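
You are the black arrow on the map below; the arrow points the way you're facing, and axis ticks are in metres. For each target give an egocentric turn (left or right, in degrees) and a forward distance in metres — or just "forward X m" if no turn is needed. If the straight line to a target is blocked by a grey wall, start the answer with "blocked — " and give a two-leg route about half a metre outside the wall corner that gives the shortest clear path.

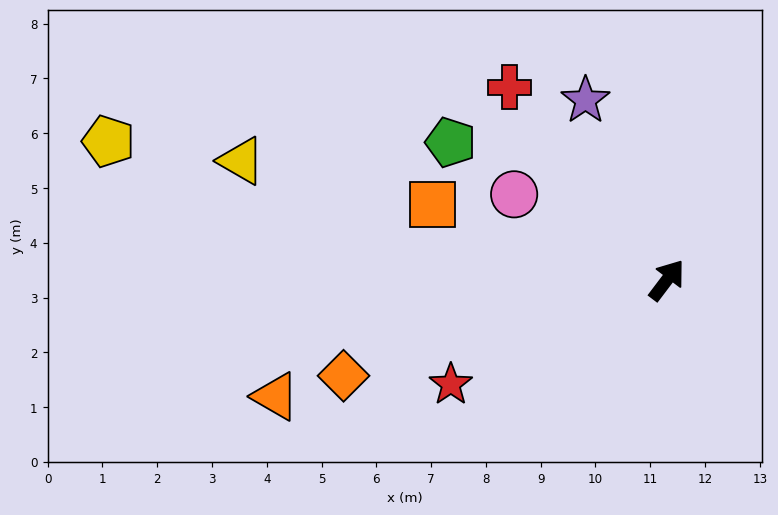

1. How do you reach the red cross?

turn left 76°, forward 4.5 m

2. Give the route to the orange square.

turn left 109°, forward 4.5 m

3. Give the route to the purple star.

turn left 61°, forward 3.6 m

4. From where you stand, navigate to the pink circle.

turn left 98°, forward 3.2 m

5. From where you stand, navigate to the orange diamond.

turn left 144°, forward 6.2 m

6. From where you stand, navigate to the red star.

turn left 153°, forward 4.4 m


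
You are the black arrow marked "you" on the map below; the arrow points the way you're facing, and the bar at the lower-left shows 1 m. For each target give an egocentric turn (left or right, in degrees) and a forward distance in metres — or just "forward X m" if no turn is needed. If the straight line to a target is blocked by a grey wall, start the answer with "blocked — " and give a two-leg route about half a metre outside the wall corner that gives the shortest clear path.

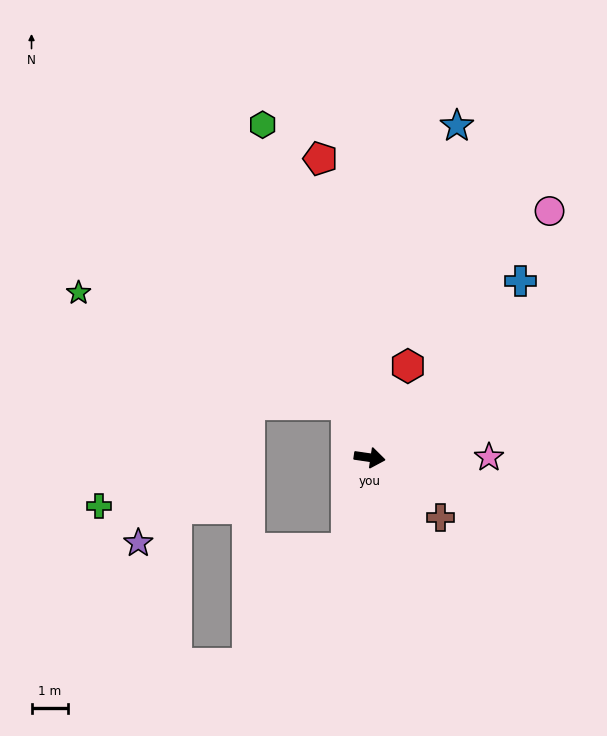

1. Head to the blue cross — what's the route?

turn left 58°, forward 6.4 m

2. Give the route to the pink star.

turn left 8°, forward 3.3 m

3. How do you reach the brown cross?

turn right 32°, forward 2.5 m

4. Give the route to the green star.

blocked — turn left 122°, forward 1.6 m, then turn left 44°, forward 7.9 m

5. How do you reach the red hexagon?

turn left 76°, forward 2.7 m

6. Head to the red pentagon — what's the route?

turn left 108°, forward 8.3 m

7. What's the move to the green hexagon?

turn left 116°, forward 9.6 m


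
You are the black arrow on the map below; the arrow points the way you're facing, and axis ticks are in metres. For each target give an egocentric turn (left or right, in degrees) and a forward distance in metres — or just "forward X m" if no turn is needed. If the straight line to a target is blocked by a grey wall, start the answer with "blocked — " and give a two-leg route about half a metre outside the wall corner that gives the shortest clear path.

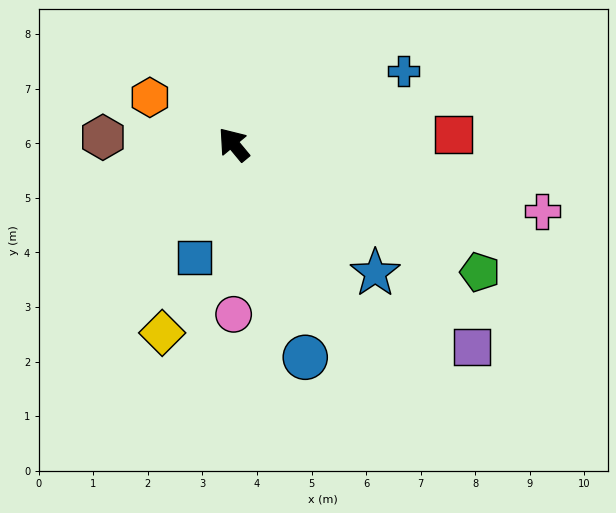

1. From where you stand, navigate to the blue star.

turn right 172°, forward 3.5 m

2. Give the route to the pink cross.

turn right 142°, forward 5.8 m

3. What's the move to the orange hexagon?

turn left 21°, forward 1.8 m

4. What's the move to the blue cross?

turn right 106°, forward 3.4 m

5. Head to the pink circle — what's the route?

turn left 140°, forward 3.1 m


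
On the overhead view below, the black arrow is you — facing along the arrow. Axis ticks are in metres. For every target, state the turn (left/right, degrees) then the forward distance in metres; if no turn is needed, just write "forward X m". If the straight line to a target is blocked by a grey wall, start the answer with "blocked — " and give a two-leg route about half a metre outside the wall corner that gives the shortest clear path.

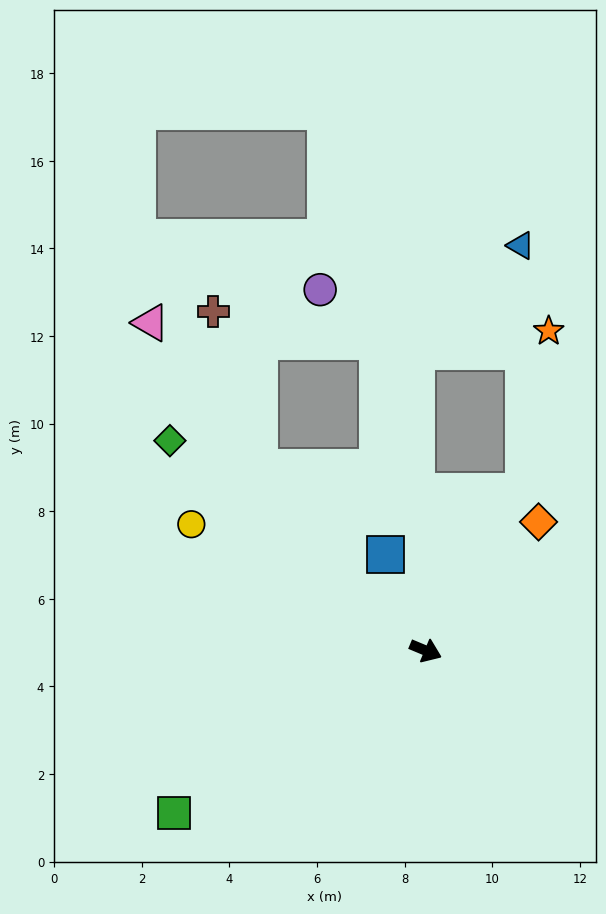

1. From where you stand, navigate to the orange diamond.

turn left 71°, forward 3.9 m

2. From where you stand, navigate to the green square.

turn right 125°, forward 6.8 m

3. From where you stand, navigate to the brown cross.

blocked — turn left 155°, forward 5.6 m, then turn right 26°, forward 3.7 m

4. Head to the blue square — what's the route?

turn left 135°, forward 2.4 m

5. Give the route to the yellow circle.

turn left 174°, forward 6.1 m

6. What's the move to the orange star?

blocked — turn left 81°, forward 4.3 m, then turn left 23°, forward 3.7 m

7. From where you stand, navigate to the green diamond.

turn left 163°, forward 7.6 m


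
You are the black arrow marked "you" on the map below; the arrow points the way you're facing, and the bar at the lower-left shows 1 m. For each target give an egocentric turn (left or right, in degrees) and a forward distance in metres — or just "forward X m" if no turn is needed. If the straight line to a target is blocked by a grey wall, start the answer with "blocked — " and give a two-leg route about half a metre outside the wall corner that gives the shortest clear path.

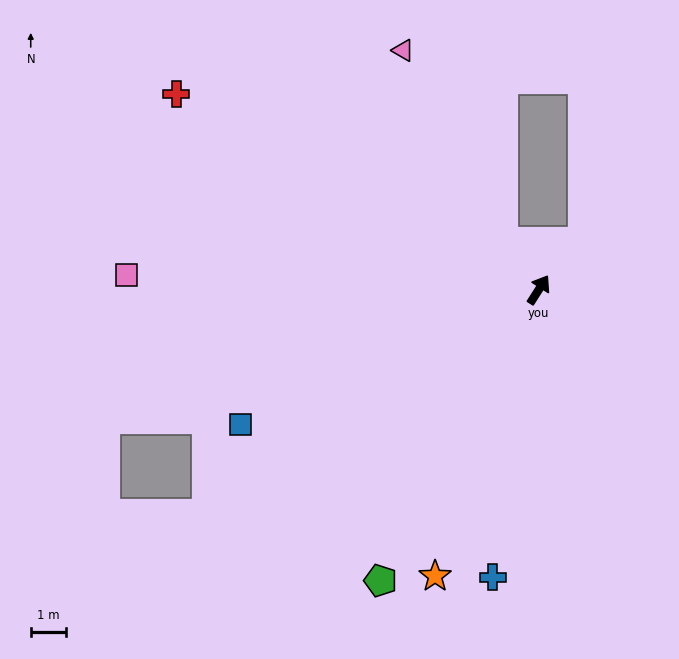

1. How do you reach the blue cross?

turn right 157°, forward 8.2 m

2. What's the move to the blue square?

turn left 147°, forward 9.2 m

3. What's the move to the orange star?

turn right 167°, forward 8.5 m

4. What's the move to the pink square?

turn left 120°, forward 11.6 m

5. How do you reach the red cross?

turn left 94°, forward 11.5 m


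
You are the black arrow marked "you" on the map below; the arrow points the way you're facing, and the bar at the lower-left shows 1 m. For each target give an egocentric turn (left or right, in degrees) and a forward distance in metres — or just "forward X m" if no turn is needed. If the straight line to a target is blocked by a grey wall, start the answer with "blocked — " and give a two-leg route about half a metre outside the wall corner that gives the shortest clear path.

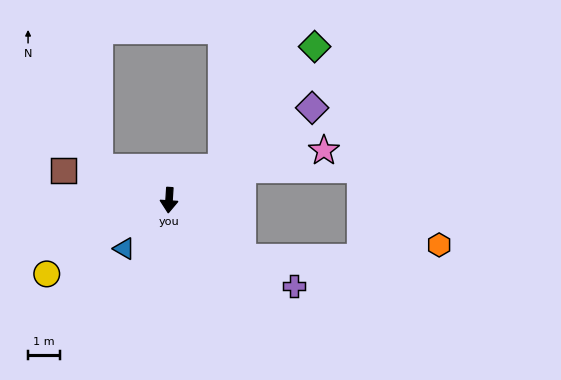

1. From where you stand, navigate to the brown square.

turn right 102°, forward 3.5 m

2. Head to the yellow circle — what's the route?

turn right 55°, forward 4.5 m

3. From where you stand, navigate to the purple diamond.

turn left 127°, forward 5.4 m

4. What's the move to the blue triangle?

turn right 39°, forward 2.1 m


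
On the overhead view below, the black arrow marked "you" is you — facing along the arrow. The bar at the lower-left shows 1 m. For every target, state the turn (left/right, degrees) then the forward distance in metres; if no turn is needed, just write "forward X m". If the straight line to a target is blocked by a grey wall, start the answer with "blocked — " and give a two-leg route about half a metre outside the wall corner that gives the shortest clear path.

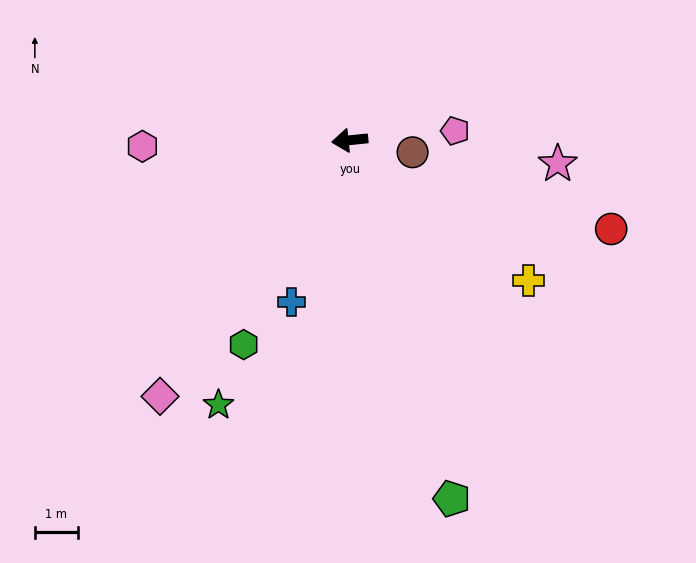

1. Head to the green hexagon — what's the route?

turn left 57°, forward 5.4 m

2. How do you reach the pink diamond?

turn left 48°, forward 7.5 m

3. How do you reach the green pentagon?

turn left 100°, forward 8.7 m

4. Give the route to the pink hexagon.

turn right 4°, forward 4.9 m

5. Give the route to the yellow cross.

turn left 136°, forward 5.3 m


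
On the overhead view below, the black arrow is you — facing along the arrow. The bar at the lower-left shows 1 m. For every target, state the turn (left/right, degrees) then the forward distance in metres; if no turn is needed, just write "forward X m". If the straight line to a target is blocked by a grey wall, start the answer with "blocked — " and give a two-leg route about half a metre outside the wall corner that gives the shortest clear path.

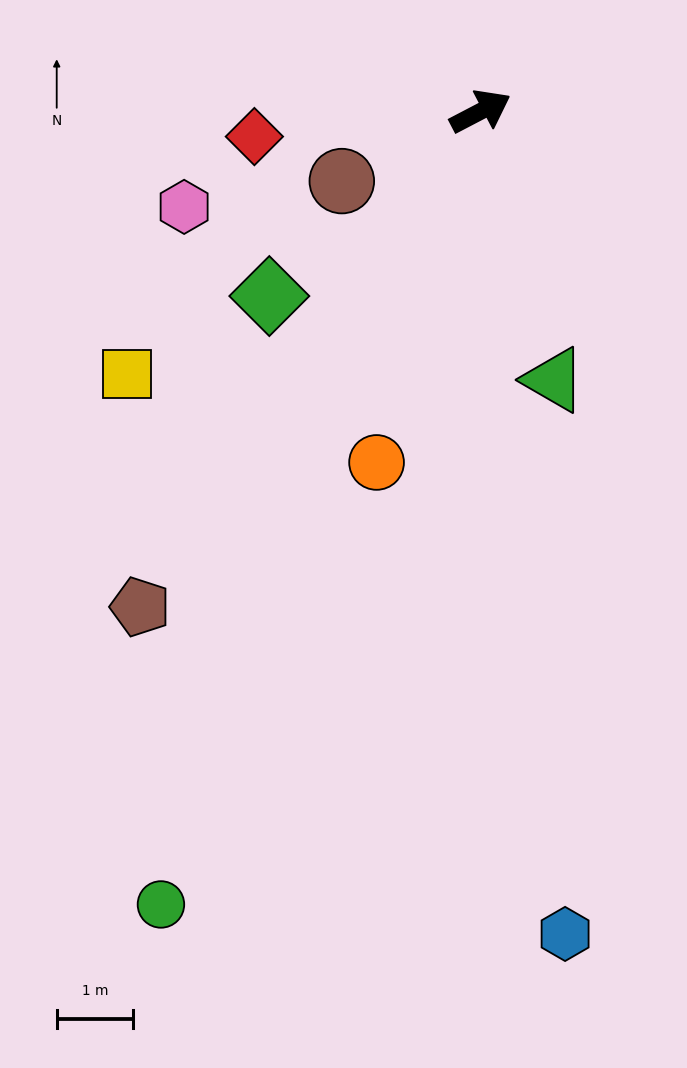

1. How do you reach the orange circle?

turn right 134°, forward 4.8 m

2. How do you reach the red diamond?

turn left 159°, forward 3.0 m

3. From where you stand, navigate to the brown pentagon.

turn right 152°, forward 7.9 m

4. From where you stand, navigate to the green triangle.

turn right 102°, forward 3.6 m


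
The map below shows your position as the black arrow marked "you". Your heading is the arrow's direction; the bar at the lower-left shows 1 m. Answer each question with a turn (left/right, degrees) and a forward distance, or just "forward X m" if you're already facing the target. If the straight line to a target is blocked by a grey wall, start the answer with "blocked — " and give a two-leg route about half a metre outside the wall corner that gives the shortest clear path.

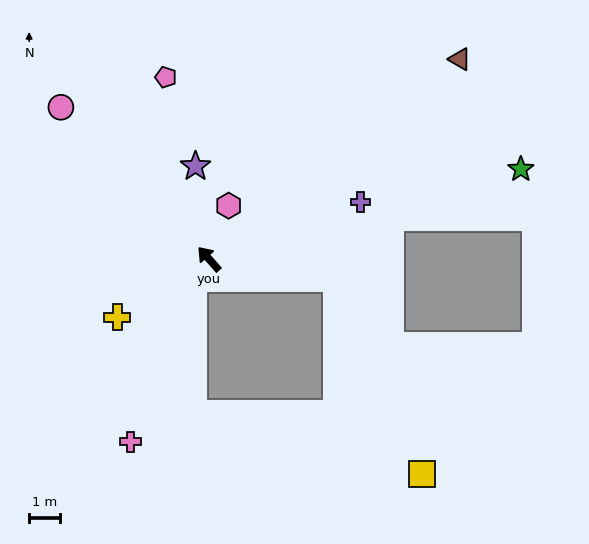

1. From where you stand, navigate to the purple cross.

turn right 111°, forward 5.2 m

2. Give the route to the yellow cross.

turn left 81°, forward 3.5 m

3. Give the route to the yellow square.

blocked — turn right 141°, forward 4.1 m, then turn right 57°, forward 6.8 m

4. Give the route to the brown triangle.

turn right 93°, forward 10.3 m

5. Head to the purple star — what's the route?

turn right 33°, forward 3.0 m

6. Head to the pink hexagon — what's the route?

turn right 62°, forward 1.8 m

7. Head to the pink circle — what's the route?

turn left 3°, forward 6.8 m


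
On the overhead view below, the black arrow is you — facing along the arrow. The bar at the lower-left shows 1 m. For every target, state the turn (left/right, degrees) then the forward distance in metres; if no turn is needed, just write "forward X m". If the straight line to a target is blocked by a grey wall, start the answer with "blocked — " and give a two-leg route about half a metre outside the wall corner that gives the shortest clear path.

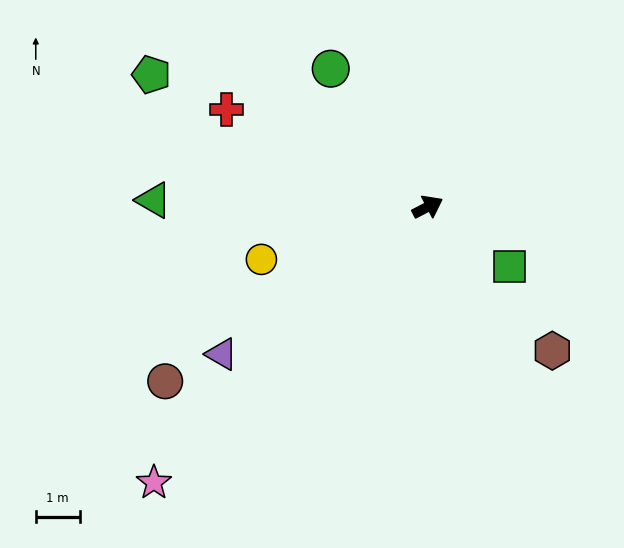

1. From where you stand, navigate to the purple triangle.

turn right 172°, forward 5.8 m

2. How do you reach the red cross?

turn left 127°, forward 5.1 m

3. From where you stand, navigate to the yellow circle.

turn left 170°, forward 4.0 m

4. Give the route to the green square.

turn right 64°, forward 2.3 m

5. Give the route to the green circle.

turn left 98°, forward 3.8 m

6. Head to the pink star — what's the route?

turn right 162°, forward 8.8 m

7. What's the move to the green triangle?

turn left 151°, forward 6.2 m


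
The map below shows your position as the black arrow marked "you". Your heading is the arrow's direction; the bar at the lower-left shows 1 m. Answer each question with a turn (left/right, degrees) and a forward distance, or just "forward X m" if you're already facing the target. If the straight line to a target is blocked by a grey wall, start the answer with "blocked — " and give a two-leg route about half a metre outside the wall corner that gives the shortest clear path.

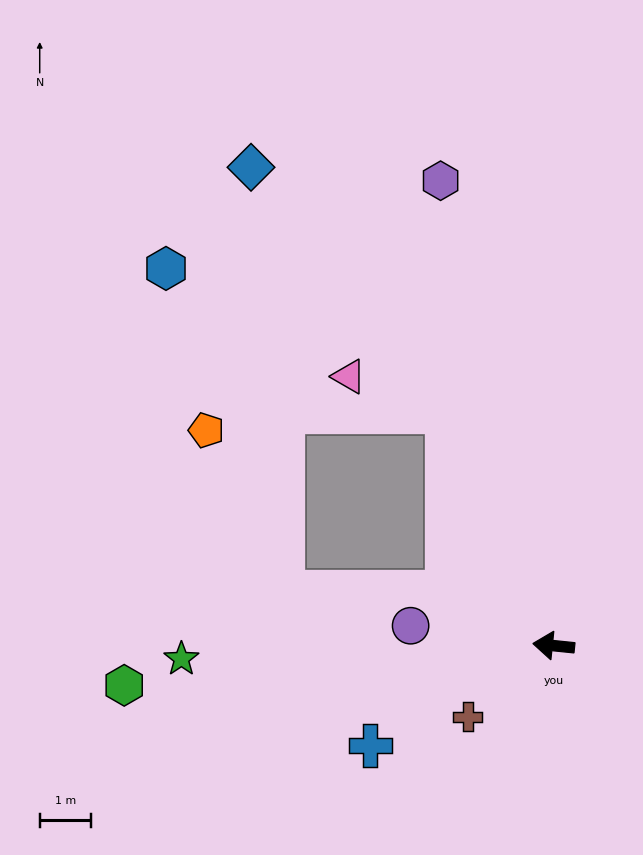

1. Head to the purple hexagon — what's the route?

turn right 70°, forward 9.3 m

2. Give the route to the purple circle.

turn right 2°, forward 2.8 m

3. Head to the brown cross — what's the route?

turn left 46°, forward 2.2 m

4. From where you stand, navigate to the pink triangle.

blocked — turn right 60°, forward 5.0 m, then turn left 46°, forward 2.0 m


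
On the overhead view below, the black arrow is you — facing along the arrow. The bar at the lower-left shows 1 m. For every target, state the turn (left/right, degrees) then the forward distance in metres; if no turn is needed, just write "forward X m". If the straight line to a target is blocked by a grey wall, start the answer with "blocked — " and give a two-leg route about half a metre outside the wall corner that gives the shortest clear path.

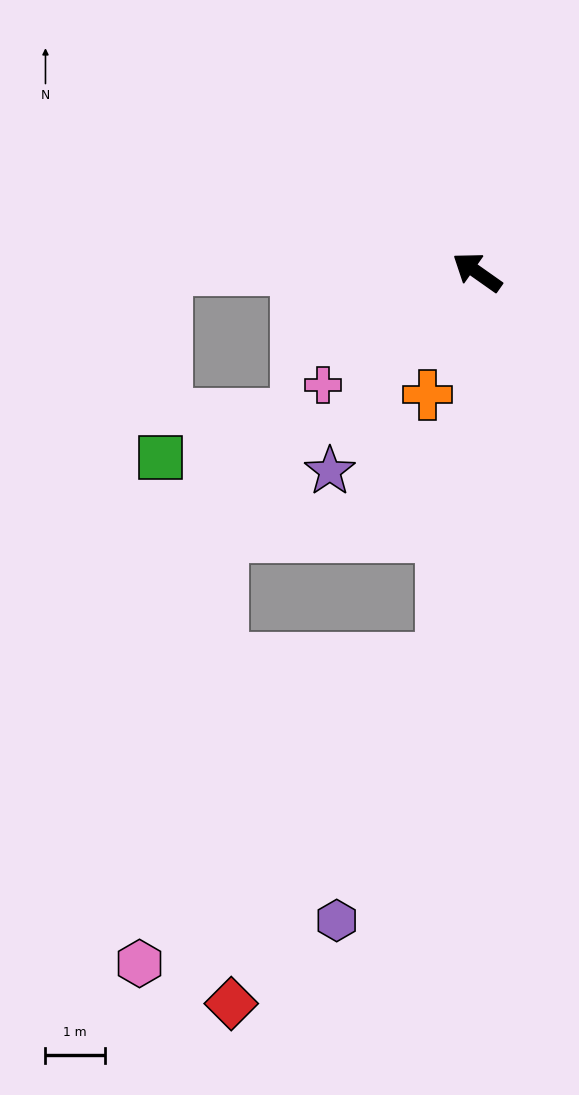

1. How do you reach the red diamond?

blocked — turn left 120°, forward 6.5 m, then turn right 26°, forward 6.8 m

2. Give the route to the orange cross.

turn left 103°, forward 2.2 m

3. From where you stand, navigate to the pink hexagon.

blocked — turn left 120°, forward 6.5 m, then turn right 39°, forward 7.2 m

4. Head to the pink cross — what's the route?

turn left 71°, forward 3.2 m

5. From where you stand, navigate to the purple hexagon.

blocked — turn left 120°, forward 6.5 m, then turn right 16°, forward 4.8 m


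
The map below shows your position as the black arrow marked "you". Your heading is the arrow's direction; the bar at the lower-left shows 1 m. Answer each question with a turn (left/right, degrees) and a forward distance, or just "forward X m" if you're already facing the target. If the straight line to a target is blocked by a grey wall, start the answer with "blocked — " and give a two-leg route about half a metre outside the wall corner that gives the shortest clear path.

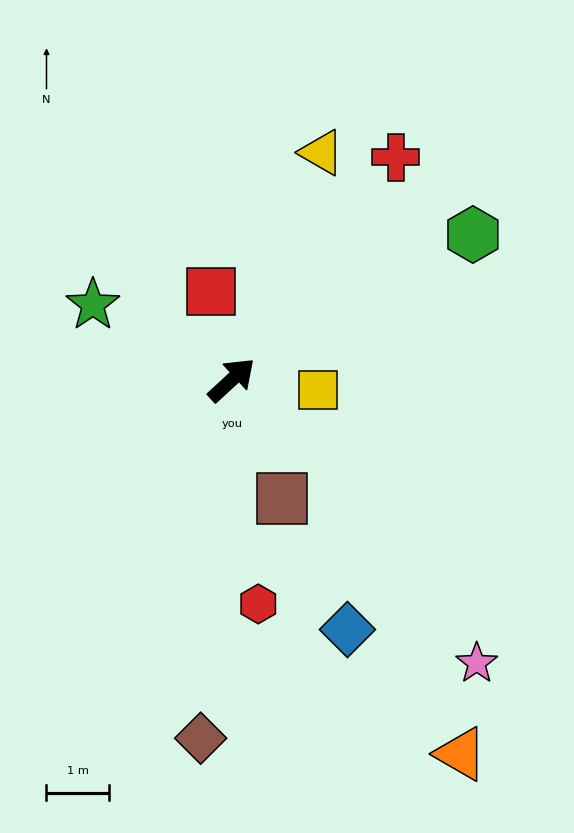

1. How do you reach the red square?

turn left 60°, forward 1.5 m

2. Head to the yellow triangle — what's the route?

turn left 26°, forward 3.9 m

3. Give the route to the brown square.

turn right 110°, forward 2.1 m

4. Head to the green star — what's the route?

turn left 109°, forward 2.5 m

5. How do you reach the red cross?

turn left 11°, forward 4.4 m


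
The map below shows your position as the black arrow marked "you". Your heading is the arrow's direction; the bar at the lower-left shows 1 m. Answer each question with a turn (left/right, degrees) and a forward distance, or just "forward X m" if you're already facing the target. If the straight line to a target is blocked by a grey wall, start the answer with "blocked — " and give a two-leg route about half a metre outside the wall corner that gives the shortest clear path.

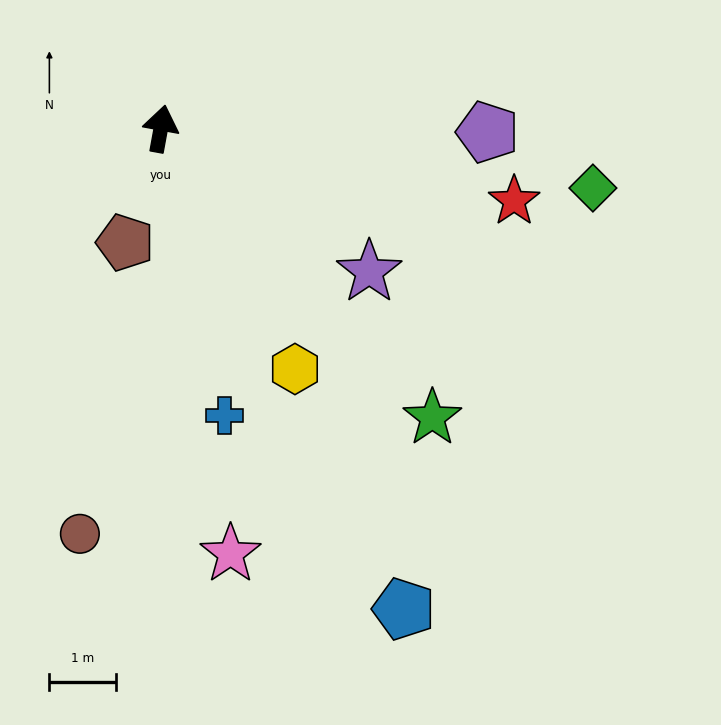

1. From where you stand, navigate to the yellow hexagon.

turn right 140°, forward 4.2 m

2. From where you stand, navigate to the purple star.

turn right 114°, forward 3.8 m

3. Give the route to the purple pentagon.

turn right 80°, forward 4.9 m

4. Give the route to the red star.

turn right 91°, forward 5.4 m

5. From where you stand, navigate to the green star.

turn right 126°, forward 6.0 m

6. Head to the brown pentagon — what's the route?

turn left 173°, forward 1.8 m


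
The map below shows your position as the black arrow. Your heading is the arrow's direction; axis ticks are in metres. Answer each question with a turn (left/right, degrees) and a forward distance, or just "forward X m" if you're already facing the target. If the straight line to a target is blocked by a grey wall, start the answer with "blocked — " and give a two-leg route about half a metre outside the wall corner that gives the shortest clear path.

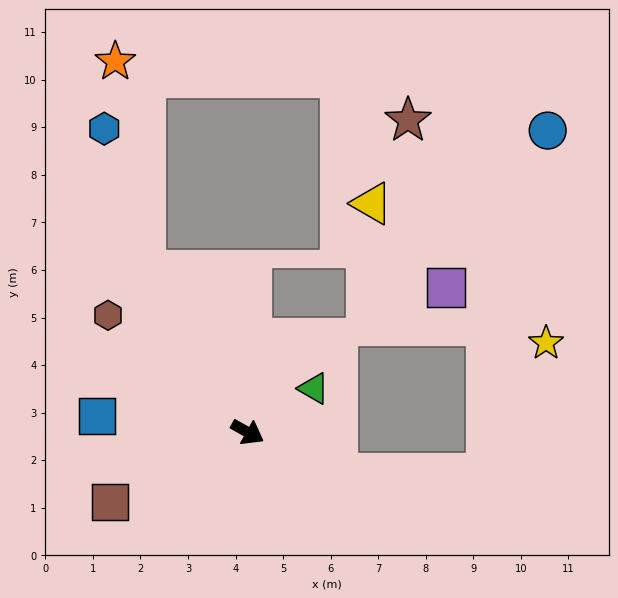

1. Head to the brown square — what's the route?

turn right 124°, forward 3.2 m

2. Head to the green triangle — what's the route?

turn left 63°, forward 1.7 m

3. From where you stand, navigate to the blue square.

turn right 157°, forward 3.2 m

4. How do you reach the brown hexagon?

turn left 169°, forward 3.8 m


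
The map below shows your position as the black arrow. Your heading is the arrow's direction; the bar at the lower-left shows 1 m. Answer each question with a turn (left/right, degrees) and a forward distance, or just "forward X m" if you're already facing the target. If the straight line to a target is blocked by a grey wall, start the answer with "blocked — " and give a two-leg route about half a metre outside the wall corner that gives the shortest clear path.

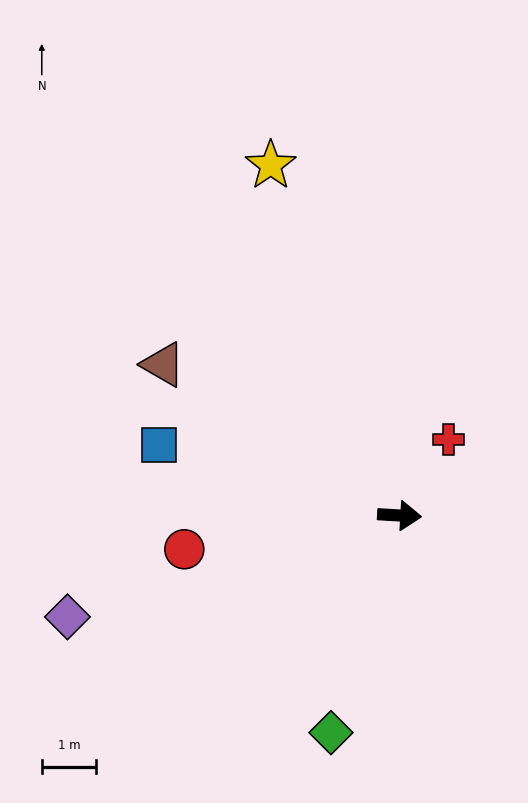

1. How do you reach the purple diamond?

turn right 160°, forward 6.4 m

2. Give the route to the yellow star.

turn left 114°, forward 6.9 m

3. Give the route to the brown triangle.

turn left 151°, forward 5.2 m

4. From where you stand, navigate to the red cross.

turn left 60°, forward 1.7 m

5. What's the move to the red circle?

turn right 168°, forward 4.0 m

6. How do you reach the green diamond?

turn right 104°, forward 4.2 m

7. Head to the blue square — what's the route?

turn left 167°, forward 4.6 m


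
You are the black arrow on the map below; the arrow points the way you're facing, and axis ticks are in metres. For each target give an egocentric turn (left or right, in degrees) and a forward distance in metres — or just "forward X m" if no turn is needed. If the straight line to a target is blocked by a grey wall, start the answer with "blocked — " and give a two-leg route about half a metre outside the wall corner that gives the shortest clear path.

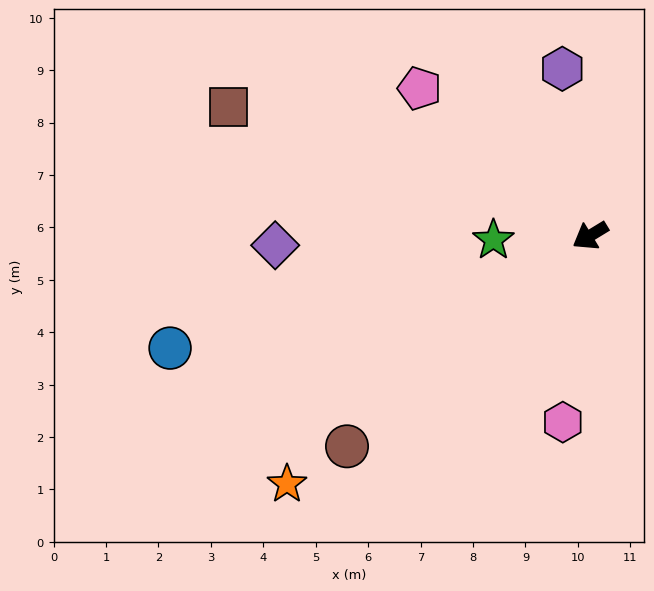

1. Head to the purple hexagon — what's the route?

turn right 112°, forward 3.2 m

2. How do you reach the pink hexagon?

turn left 50°, forward 3.6 m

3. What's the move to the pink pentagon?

turn right 72°, forward 4.3 m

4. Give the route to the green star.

turn right 29°, forward 1.8 m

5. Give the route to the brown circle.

turn left 10°, forward 6.1 m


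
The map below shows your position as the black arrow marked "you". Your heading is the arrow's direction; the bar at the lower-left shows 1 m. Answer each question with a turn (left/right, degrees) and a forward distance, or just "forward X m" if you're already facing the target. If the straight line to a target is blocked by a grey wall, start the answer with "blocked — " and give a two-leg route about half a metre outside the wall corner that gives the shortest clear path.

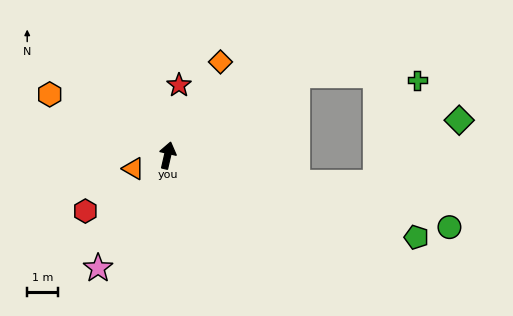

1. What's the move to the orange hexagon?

turn left 76°, forward 4.3 m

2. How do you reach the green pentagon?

turn right 95°, forward 8.6 m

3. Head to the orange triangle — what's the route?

turn left 124°, forward 1.2 m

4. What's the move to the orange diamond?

turn right 17°, forward 3.5 m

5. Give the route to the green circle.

turn right 91°, forward 9.5 m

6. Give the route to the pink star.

turn left 161°, forward 4.3 m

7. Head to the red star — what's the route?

turn left 4°, forward 2.3 m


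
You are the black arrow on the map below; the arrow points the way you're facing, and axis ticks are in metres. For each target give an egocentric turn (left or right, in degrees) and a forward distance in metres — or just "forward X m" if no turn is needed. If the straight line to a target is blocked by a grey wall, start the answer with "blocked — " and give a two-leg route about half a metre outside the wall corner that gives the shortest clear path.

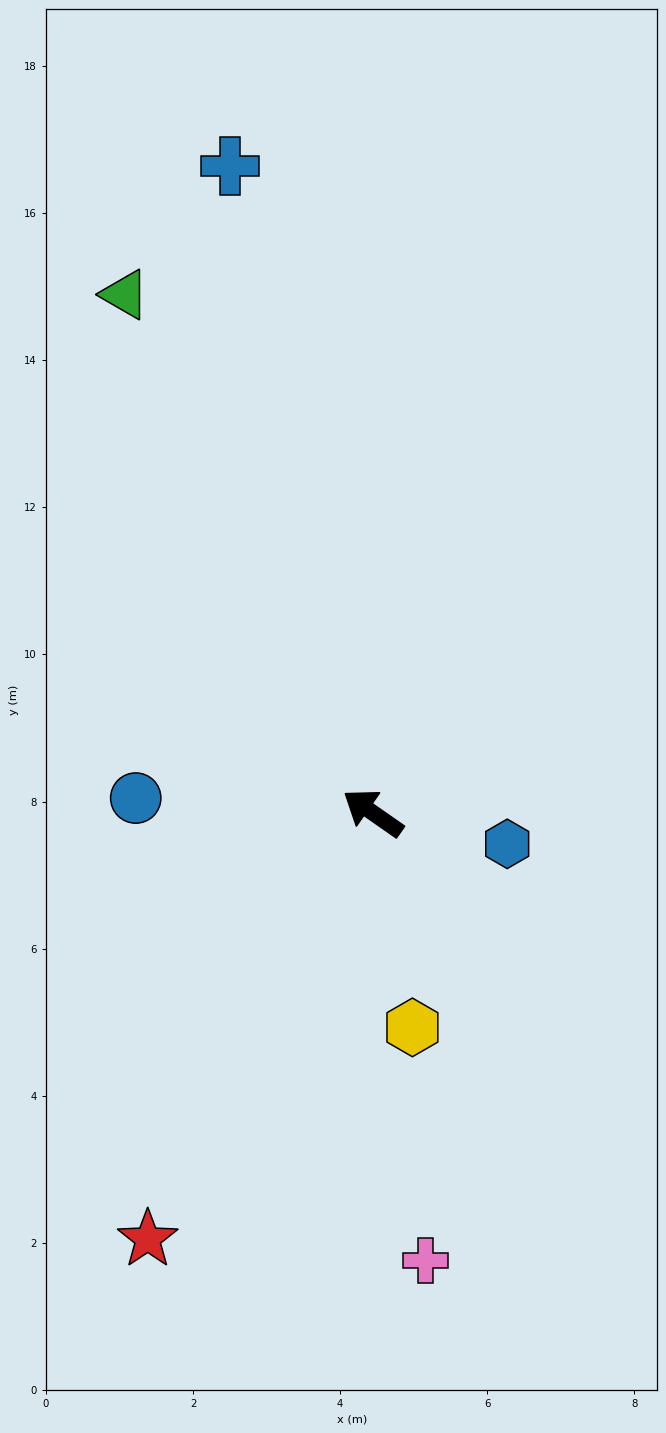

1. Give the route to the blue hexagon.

turn right 158°, forward 1.9 m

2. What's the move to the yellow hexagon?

turn left 135°, forward 3.0 m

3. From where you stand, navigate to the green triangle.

turn right 30°, forward 7.8 m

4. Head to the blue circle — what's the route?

turn left 31°, forward 3.2 m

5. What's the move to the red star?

turn left 97°, forward 6.6 m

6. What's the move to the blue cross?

turn right 43°, forward 9.0 m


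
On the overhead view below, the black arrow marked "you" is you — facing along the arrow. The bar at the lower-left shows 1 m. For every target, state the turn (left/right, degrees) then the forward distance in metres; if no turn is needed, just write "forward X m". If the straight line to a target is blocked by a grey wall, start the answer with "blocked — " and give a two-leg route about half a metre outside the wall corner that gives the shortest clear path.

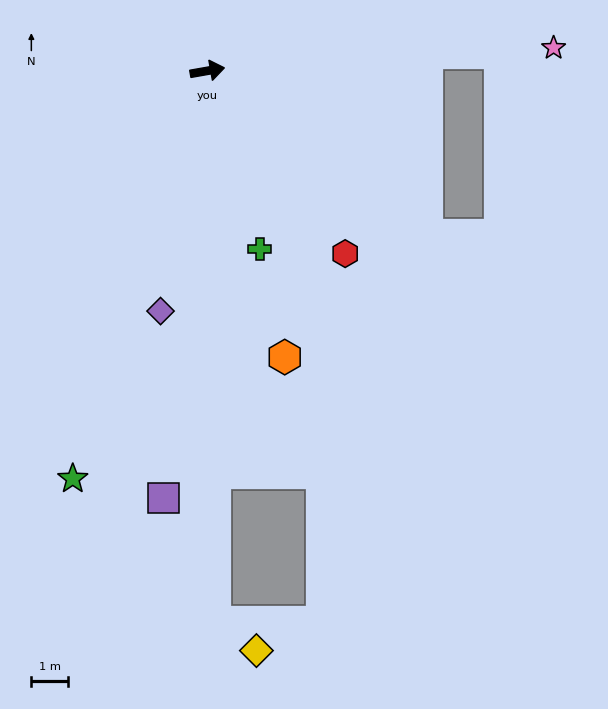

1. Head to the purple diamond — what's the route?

turn right 111°, forward 6.6 m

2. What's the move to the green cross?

turn right 84°, forward 5.0 m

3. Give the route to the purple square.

turn right 106°, forward 11.6 m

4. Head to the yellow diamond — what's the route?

blocked — turn right 99°, forward 14.9 m, then turn left 54°, forward 1.3 m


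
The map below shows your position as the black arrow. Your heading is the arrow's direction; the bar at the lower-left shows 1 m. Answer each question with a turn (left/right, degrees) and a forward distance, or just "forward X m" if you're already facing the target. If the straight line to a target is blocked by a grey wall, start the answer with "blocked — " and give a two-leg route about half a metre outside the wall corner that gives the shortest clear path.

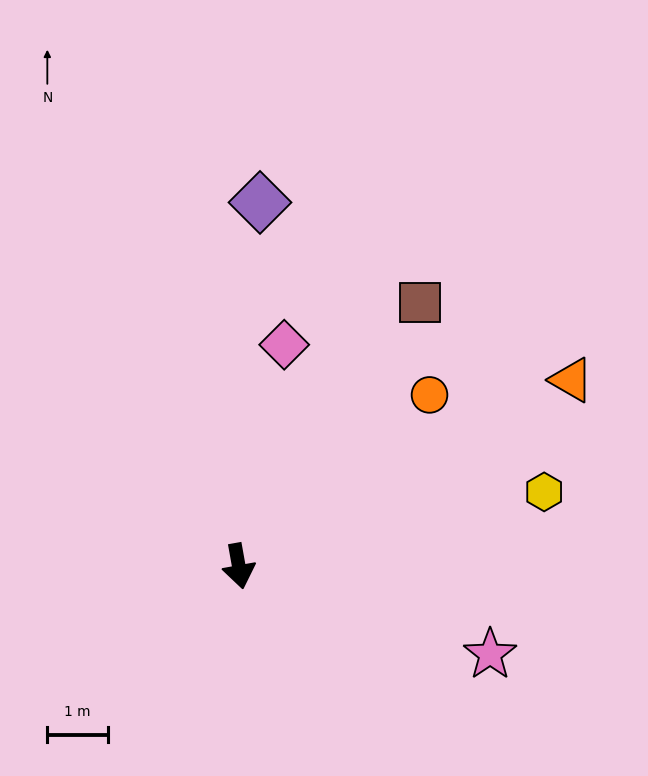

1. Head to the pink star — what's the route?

turn left 61°, forward 4.4 m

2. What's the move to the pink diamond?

turn left 158°, forward 3.7 m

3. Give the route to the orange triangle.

turn left 109°, forward 6.3 m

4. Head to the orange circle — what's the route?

turn left 122°, forward 4.2 m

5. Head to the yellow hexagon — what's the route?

turn left 94°, forward 5.2 m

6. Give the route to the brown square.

turn left 135°, forward 5.3 m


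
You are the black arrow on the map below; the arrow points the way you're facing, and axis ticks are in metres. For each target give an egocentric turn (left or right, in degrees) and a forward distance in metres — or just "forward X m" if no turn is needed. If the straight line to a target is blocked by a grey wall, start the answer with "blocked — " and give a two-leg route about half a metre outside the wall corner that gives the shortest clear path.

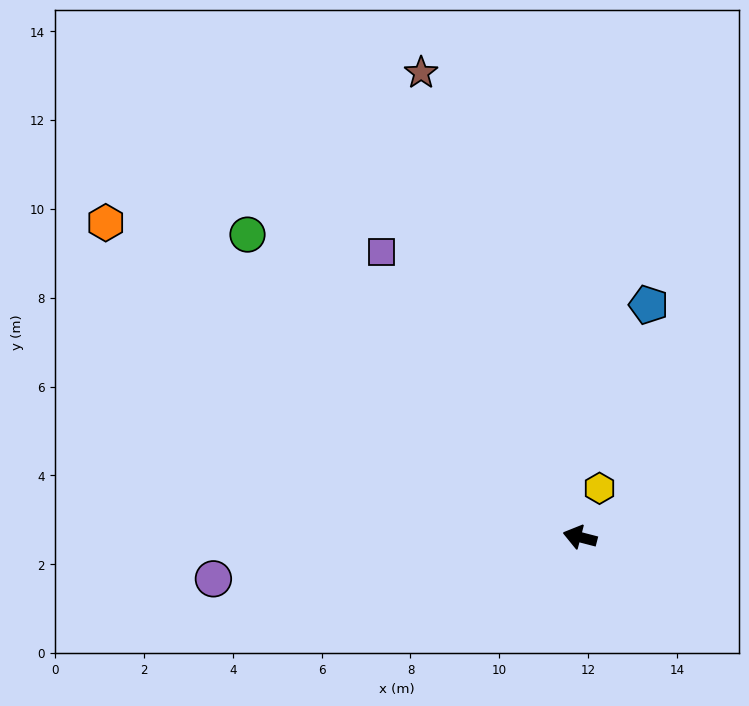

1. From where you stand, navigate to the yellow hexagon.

turn right 97°, forward 1.2 m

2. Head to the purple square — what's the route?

turn right 41°, forward 7.8 m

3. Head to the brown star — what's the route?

turn right 57°, forward 11.1 m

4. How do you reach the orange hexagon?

turn right 19°, forward 12.8 m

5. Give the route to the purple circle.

turn left 21°, forward 8.3 m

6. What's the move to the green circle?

turn right 28°, forward 10.1 m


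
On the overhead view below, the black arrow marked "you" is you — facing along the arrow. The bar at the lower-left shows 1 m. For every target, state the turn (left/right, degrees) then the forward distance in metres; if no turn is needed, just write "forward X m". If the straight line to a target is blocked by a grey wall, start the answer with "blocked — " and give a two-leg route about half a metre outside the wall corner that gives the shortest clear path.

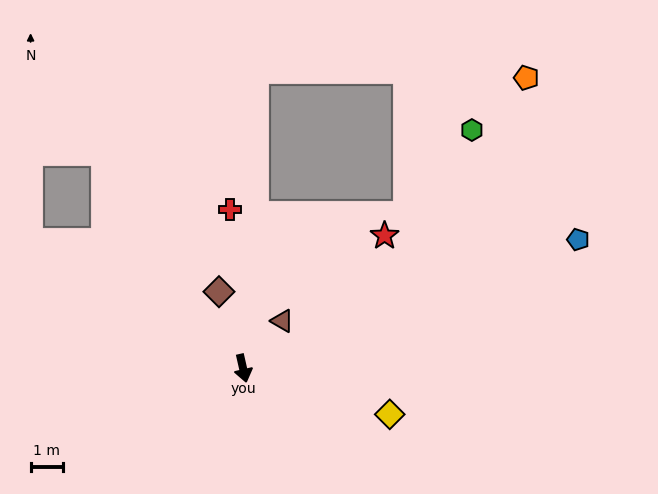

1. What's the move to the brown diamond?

turn right 175°, forward 2.5 m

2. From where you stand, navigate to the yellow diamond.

turn left 60°, forward 4.8 m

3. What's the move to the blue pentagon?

turn left 98°, forward 11.1 m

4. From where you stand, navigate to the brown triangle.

turn left 128°, forward 1.9 m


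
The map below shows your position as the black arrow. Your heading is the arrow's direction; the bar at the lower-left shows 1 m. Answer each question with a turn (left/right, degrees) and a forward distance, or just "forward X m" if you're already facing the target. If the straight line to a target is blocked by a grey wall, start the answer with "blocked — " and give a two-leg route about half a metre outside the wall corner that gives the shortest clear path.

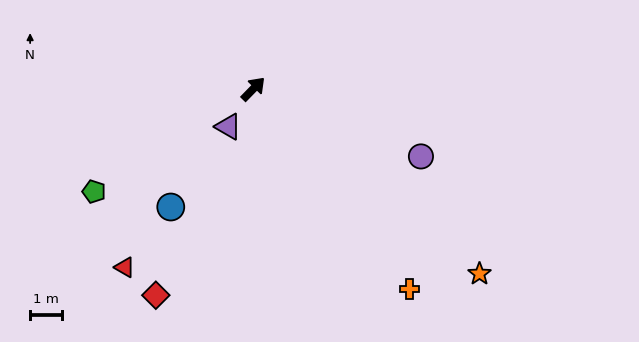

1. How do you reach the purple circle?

turn right 68°, forward 5.6 m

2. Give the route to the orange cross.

turn right 98°, forward 7.9 m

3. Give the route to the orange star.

turn right 85°, forward 9.0 m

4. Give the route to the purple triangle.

turn right 169°, forward 1.4 m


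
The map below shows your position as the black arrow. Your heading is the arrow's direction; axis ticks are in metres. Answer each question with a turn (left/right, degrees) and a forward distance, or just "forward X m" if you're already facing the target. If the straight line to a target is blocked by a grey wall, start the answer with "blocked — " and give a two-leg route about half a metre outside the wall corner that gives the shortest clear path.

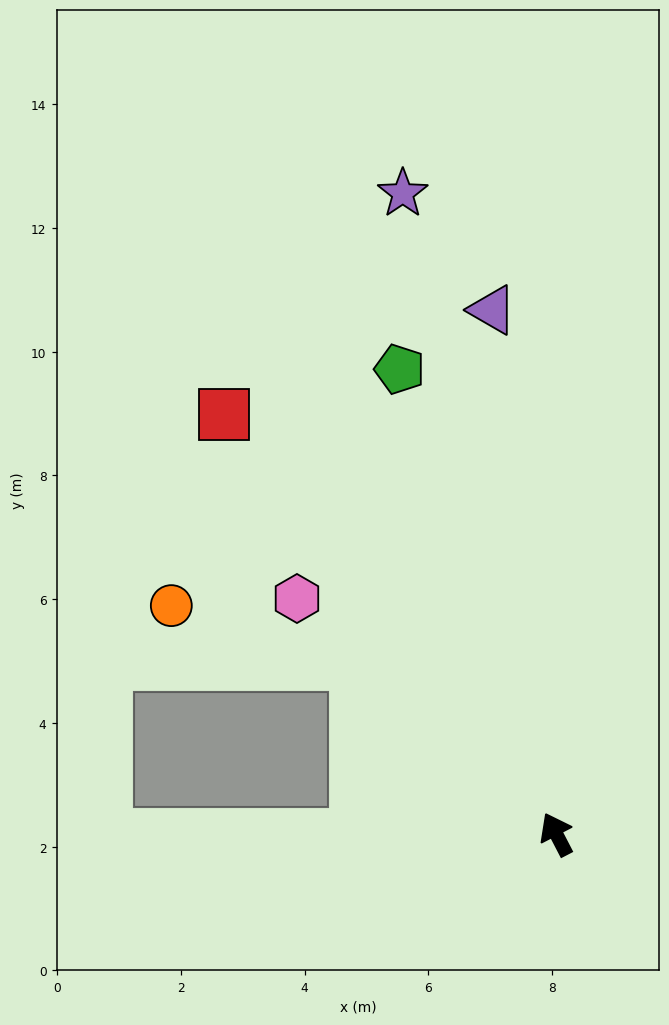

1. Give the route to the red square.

turn left 11°, forward 8.7 m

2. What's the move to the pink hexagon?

turn left 20°, forward 5.7 m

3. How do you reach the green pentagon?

turn right 9°, forward 7.9 m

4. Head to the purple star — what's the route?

turn right 14°, forward 10.7 m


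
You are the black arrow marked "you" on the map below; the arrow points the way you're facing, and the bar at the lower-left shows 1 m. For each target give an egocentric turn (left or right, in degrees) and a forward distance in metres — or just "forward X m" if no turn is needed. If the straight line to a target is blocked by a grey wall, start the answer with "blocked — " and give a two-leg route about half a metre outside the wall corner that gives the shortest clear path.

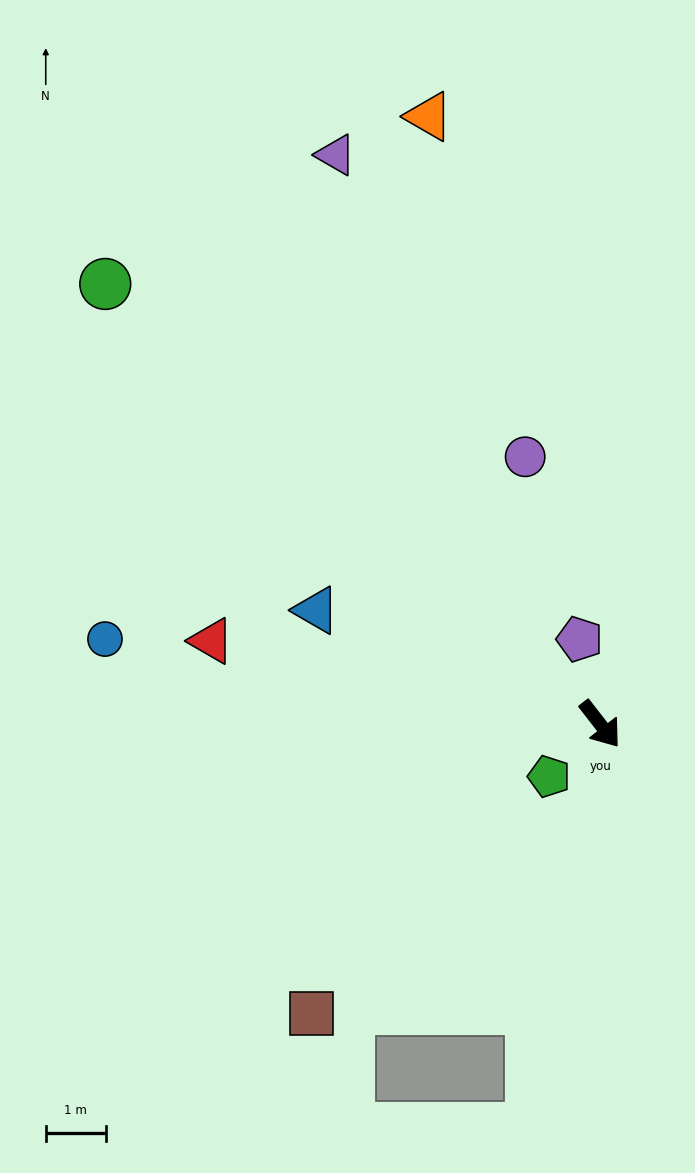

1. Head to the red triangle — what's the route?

turn right 140°, forward 6.6 m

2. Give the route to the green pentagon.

turn right 82°, forward 1.2 m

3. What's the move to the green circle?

turn right 170°, forward 11.0 m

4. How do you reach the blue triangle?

turn right 150°, forward 5.1 m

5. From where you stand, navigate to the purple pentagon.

turn left 156°, forward 1.4 m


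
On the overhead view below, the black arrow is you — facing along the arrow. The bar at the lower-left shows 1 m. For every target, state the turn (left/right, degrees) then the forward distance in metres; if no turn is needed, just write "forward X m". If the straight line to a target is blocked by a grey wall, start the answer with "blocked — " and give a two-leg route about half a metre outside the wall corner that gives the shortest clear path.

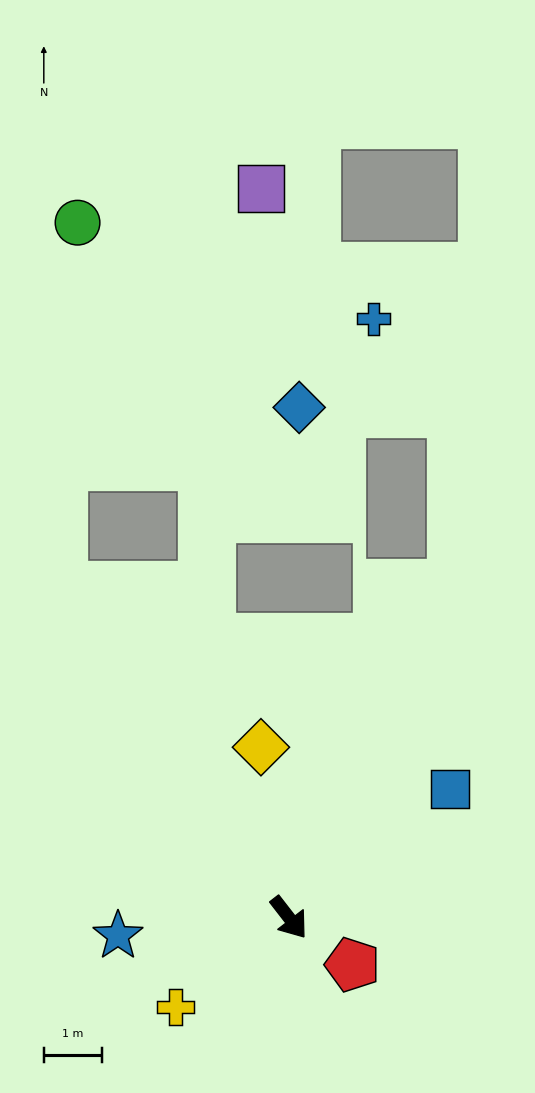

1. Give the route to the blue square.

turn left 91°, forward 3.6 m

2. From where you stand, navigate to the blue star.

turn right 122°, forward 3.0 m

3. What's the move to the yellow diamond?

turn left 152°, forward 3.0 m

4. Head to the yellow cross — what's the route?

turn right 90°, forward 2.5 m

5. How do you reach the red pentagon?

turn left 16°, forward 1.4 m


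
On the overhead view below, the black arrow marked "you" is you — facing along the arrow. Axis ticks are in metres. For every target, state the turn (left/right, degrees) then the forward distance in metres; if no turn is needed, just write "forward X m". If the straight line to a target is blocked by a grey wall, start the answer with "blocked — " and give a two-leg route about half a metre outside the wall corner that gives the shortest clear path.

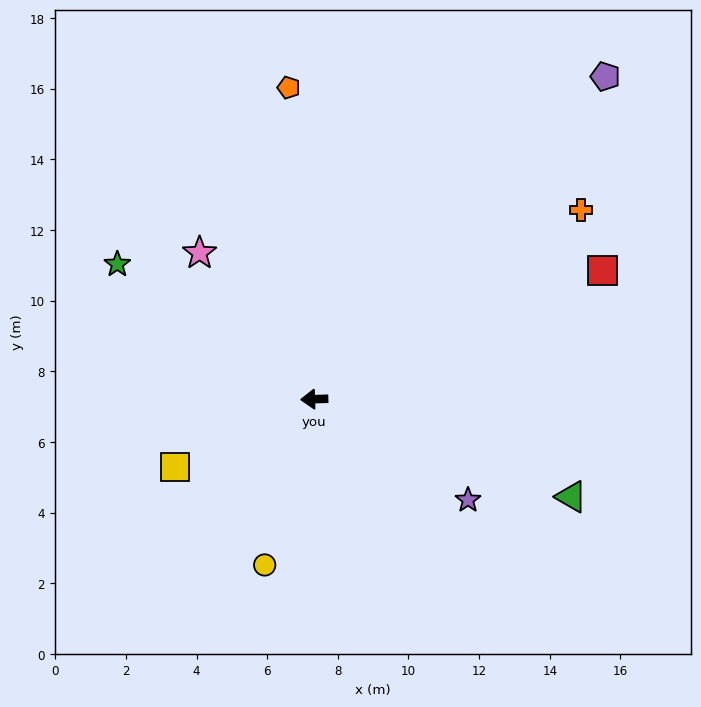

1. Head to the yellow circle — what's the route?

turn left 72°, forward 4.9 m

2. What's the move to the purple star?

turn left 145°, forward 5.2 m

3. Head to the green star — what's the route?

turn right 36°, forward 6.8 m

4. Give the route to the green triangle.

turn left 157°, forward 7.8 m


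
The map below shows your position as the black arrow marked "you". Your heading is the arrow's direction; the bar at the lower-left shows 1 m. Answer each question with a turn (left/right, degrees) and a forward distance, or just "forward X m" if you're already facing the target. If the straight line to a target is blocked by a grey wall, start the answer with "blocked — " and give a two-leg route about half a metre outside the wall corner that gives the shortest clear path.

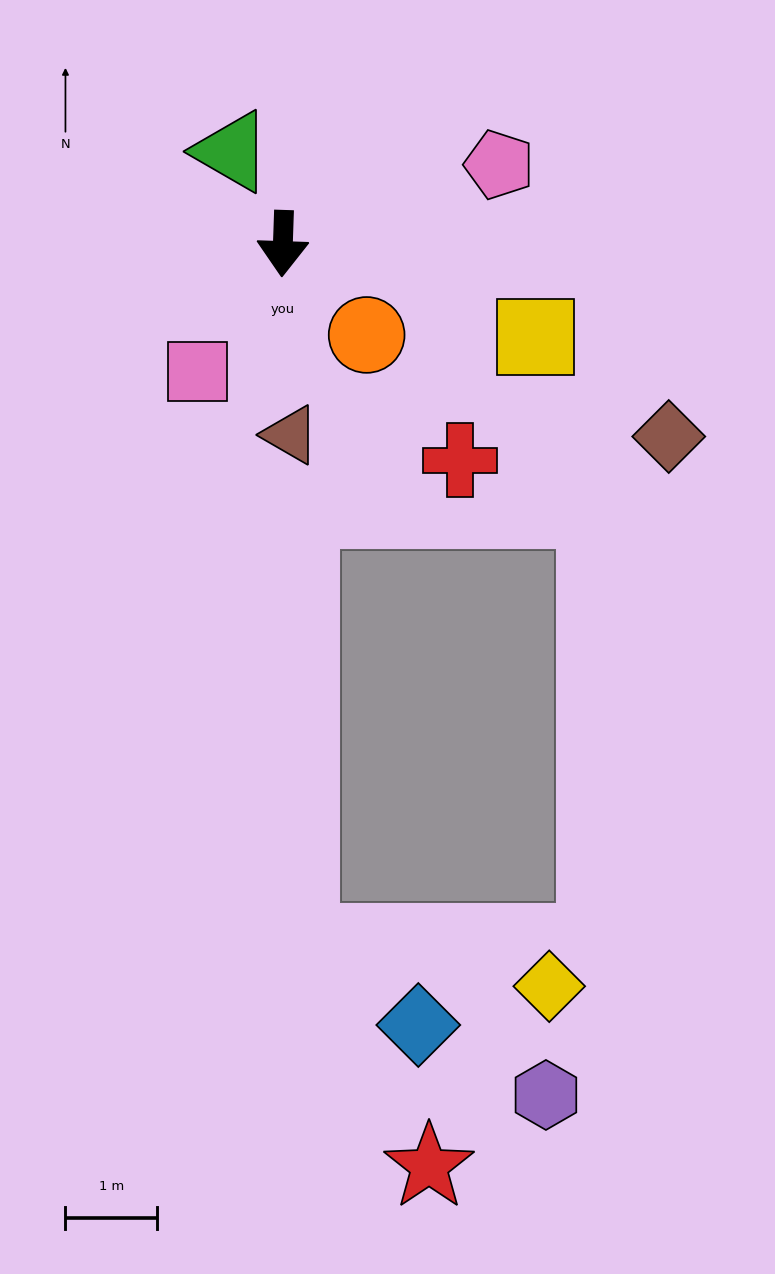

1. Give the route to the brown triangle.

turn left 4°, forward 2.1 m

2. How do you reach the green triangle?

turn right 149°, forward 1.1 m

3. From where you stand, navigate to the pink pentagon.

turn left 112°, forward 2.5 m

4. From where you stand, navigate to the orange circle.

turn left 44°, forward 1.3 m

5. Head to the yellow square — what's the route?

turn left 72°, forward 2.9 m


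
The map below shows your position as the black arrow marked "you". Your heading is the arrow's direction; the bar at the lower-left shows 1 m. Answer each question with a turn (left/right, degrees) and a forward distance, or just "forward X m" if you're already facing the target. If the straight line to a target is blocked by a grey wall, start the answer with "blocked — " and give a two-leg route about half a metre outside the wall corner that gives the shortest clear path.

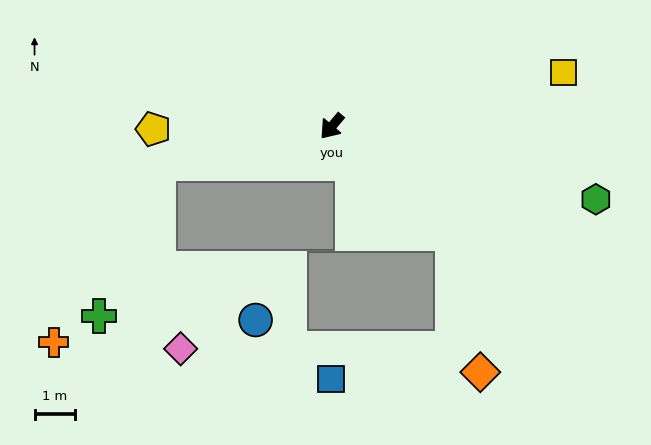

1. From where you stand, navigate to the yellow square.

turn left 143°, forward 5.9 m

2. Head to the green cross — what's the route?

blocked — turn right 37°, forward 4.4 m, then turn left 56°, forward 4.1 m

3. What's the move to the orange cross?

blocked — turn right 37°, forward 4.4 m, then turn left 47°, forward 5.2 m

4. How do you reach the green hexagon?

turn left 115°, forward 6.8 m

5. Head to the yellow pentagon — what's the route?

turn right 49°, forward 4.4 m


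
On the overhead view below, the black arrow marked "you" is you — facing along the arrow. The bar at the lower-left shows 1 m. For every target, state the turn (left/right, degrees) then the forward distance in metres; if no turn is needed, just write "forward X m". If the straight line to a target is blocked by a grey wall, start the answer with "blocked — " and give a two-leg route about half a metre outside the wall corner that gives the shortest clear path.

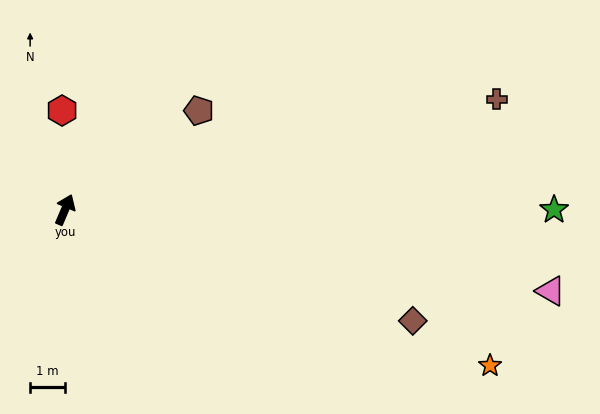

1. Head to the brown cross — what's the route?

turn right 53°, forward 12.8 m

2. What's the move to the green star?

turn right 67°, forward 14.1 m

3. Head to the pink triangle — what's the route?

turn right 76°, forward 14.2 m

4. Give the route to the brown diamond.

turn right 85°, forward 10.5 m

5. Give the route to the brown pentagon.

turn right 30°, forward 4.8 m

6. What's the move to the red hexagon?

turn left 25°, forward 2.9 m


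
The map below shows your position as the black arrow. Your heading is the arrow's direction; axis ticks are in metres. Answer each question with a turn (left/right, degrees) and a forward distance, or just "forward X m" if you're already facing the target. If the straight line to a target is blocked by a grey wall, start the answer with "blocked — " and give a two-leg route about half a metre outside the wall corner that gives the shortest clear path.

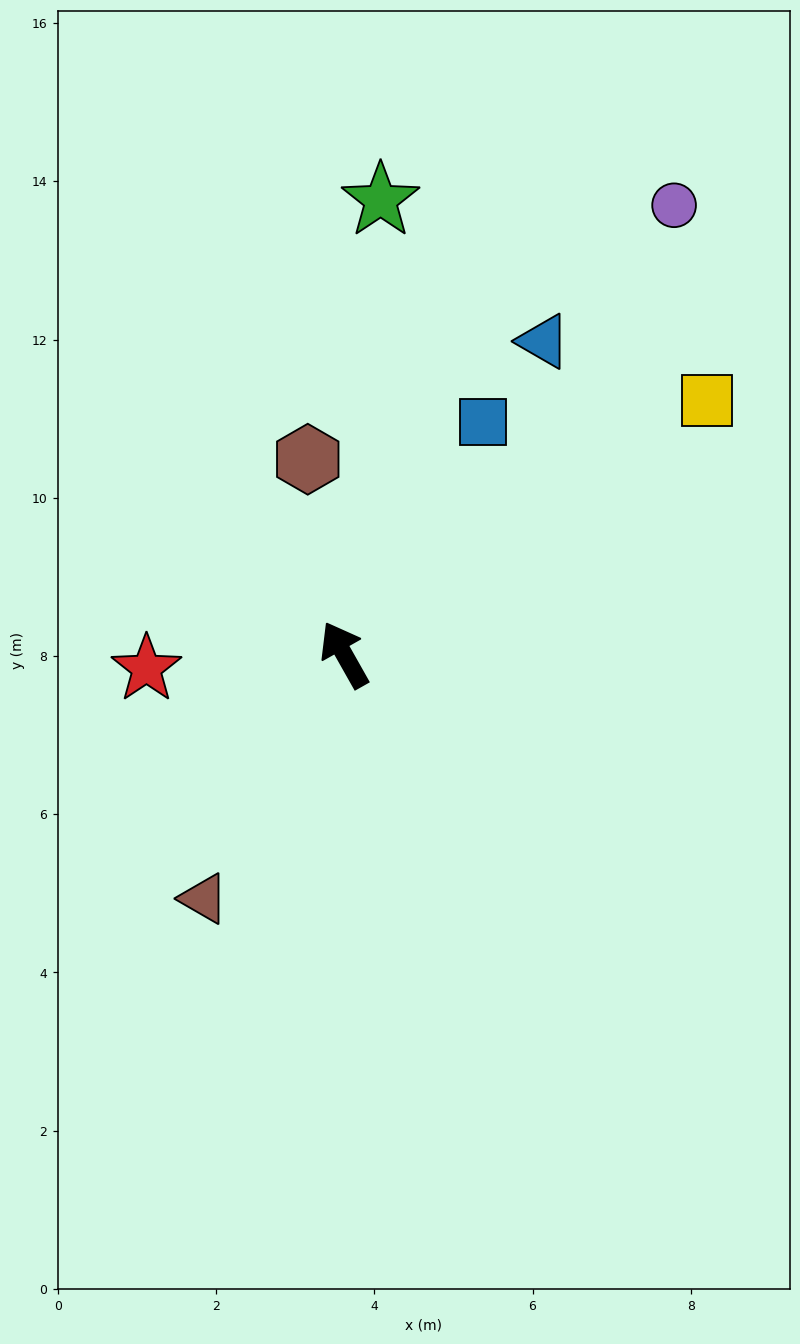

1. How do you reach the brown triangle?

turn left 121°, forward 3.6 m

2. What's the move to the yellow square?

turn right 84°, forward 5.6 m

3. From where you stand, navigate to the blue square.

turn right 60°, forward 3.4 m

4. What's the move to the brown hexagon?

turn right 19°, forward 2.5 m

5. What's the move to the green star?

turn right 34°, forward 5.8 m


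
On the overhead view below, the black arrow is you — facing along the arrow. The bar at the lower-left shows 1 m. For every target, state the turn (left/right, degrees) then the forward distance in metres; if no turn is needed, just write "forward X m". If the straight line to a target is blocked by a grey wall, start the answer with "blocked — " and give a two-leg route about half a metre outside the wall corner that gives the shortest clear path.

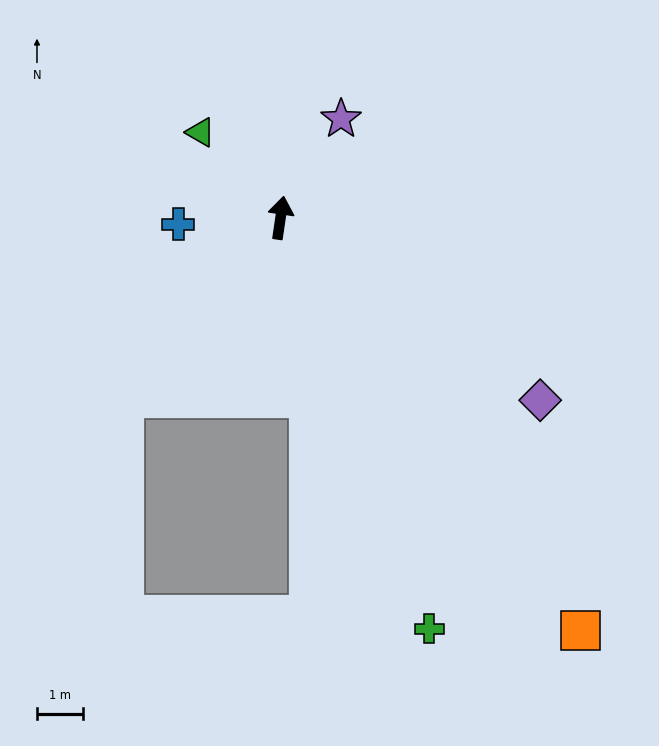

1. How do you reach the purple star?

turn right 23°, forward 2.5 m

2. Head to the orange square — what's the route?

turn right 136°, forward 11.0 m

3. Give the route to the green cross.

turn right 152°, forward 9.4 m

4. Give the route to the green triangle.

turn left 51°, forward 2.5 m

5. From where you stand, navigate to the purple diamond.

turn right 117°, forward 6.9 m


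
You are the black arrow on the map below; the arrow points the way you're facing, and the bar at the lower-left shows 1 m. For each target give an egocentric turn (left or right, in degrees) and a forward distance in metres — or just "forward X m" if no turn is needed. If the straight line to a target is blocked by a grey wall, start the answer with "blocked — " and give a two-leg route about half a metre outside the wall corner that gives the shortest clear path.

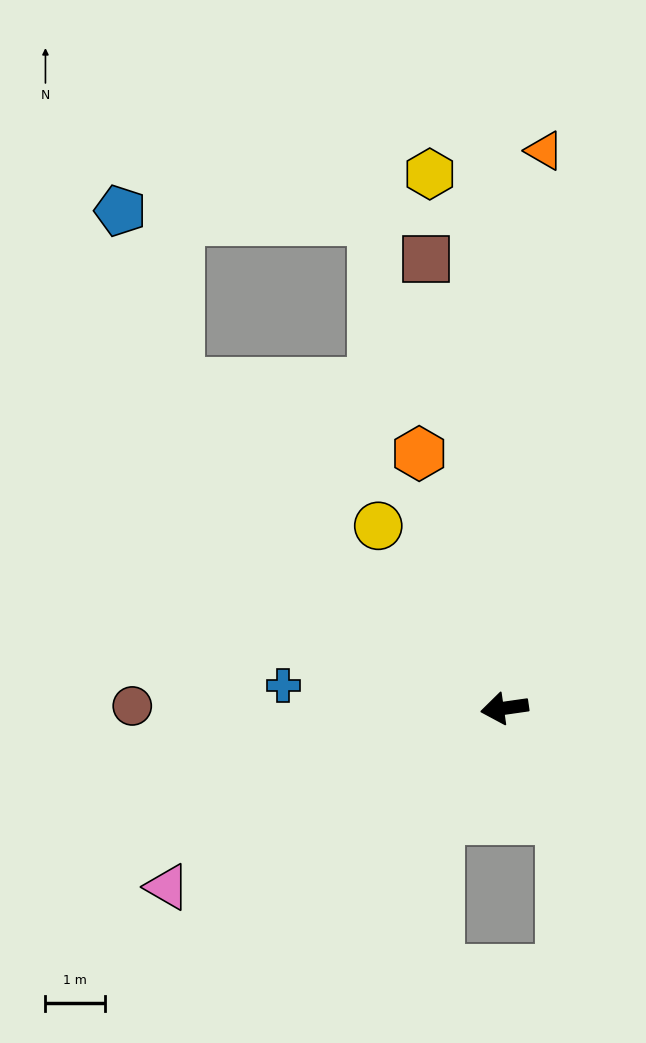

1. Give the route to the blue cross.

turn right 14°, forward 3.8 m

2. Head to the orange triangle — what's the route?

turn right 102°, forward 9.4 m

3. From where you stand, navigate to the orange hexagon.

turn right 80°, forward 4.5 m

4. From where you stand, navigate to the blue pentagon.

blocked — turn right 53°, forward 7.8 m, then turn right 26°, forward 3.1 m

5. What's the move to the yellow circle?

turn right 63°, forward 3.7 m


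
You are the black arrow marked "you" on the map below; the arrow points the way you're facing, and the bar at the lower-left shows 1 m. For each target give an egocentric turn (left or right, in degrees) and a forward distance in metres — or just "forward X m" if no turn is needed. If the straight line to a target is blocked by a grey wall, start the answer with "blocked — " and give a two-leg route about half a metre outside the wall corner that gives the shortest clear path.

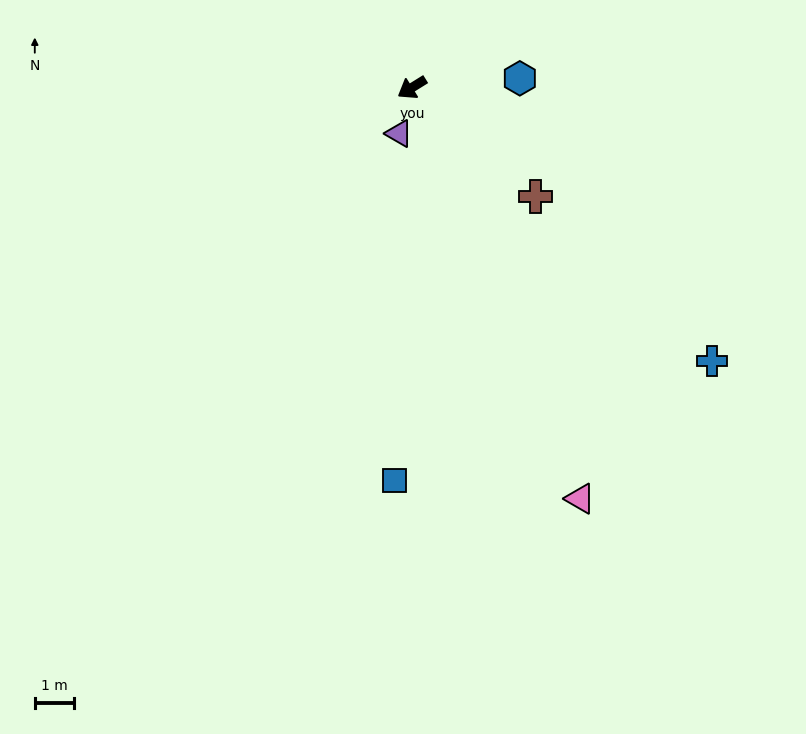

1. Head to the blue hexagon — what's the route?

turn left 153°, forward 2.7 m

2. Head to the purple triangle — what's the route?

turn left 42°, forward 1.2 m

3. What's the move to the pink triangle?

turn left 80°, forward 11.2 m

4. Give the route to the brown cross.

turn left 107°, forward 4.2 m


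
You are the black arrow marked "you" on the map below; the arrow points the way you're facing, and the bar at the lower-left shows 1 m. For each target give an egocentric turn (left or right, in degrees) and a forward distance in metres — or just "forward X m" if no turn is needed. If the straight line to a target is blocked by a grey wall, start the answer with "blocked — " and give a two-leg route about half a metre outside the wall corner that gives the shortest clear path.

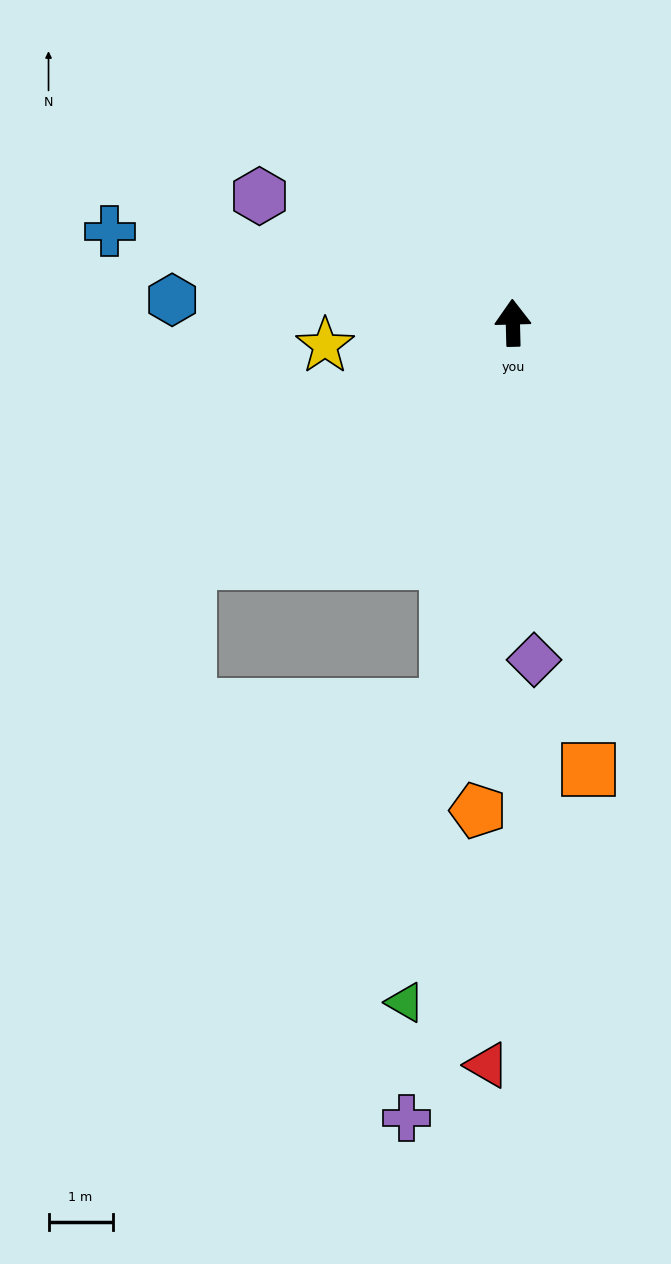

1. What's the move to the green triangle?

turn left 170°, forward 10.7 m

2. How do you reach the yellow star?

turn left 95°, forward 3.0 m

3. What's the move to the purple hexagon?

turn left 62°, forward 4.4 m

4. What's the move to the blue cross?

turn left 76°, forward 6.4 m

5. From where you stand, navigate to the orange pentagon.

turn left 174°, forward 7.6 m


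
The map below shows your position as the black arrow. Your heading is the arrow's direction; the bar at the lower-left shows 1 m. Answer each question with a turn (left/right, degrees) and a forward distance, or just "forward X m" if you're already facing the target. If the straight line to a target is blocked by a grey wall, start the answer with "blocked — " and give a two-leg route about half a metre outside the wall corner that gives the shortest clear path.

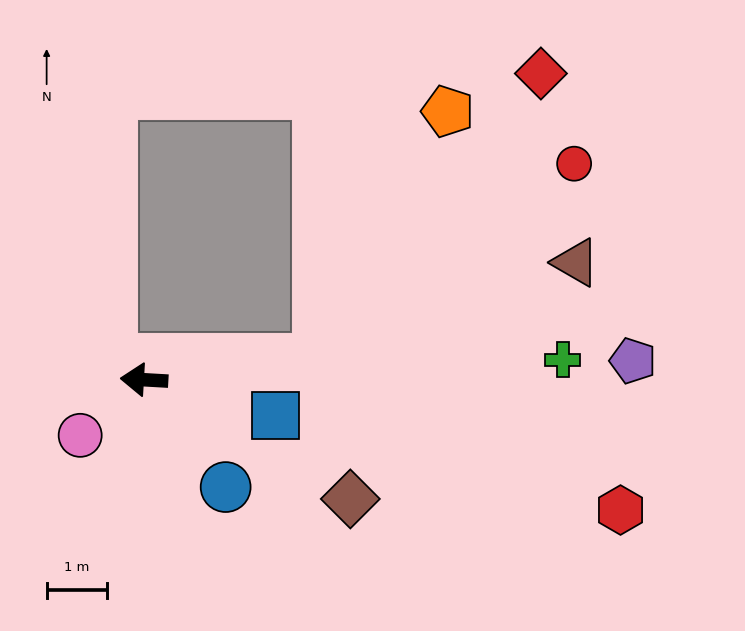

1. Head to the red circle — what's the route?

blocked — turn right 170°, forward 2.9 m, then turn left 31°, forward 5.4 m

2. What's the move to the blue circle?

turn left 131°, forward 2.2 m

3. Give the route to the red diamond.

blocked — turn right 170°, forward 2.9 m, then turn left 45°, forward 6.0 m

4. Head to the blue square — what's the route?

turn left 168°, forward 2.3 m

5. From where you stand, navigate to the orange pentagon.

blocked — turn right 170°, forward 2.9 m, then turn left 56°, forward 4.6 m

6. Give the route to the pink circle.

turn left 44°, forward 1.4 m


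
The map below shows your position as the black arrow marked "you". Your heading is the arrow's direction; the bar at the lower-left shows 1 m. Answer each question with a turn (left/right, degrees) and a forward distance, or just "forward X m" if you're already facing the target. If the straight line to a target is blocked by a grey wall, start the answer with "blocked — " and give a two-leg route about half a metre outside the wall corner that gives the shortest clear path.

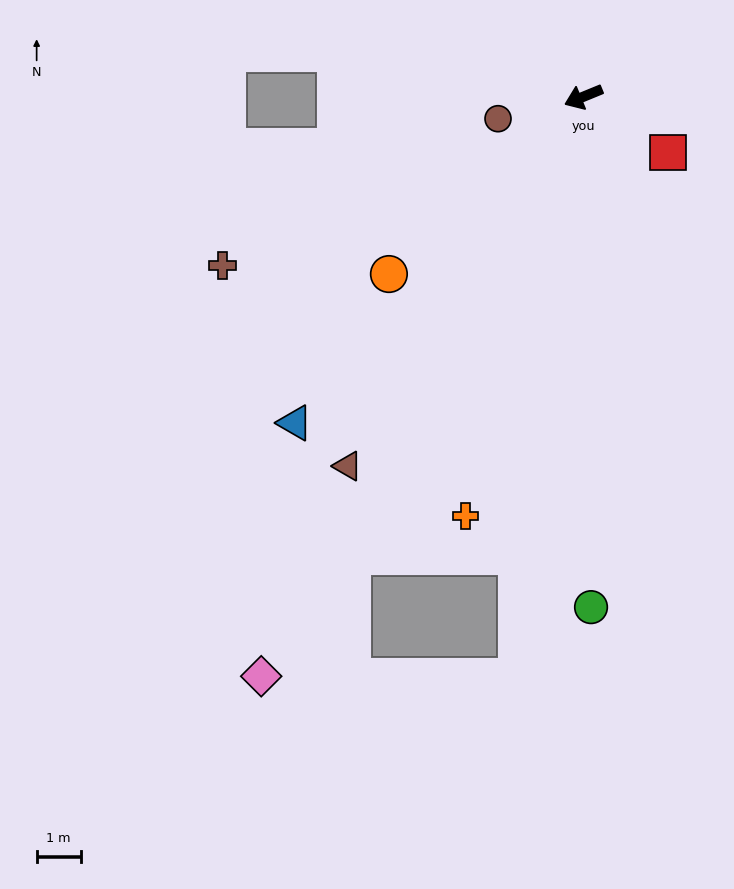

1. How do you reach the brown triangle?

turn left 35°, forward 9.9 m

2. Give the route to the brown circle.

turn right 8°, forward 2.0 m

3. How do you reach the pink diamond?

turn left 39°, forward 15.0 m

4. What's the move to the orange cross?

turn left 52°, forward 9.9 m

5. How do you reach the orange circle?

turn left 20°, forward 6.0 m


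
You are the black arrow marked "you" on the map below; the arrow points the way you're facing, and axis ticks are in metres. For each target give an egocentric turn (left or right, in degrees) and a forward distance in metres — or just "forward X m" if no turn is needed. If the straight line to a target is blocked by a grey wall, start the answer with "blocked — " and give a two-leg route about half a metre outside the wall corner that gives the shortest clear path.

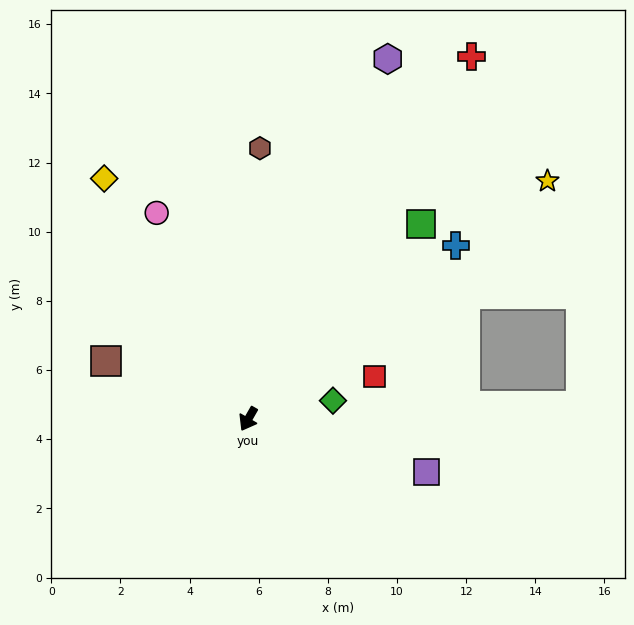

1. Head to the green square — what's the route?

turn left 168°, forward 7.5 m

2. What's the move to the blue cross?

turn left 160°, forward 7.8 m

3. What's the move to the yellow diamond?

turn right 119°, forward 8.1 m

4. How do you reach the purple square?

turn left 103°, forward 5.4 m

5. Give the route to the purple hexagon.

turn right 171°, forward 11.2 m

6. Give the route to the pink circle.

turn right 126°, forward 6.5 m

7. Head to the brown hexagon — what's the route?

turn right 153°, forward 7.8 m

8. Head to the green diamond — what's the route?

turn left 132°, forward 2.5 m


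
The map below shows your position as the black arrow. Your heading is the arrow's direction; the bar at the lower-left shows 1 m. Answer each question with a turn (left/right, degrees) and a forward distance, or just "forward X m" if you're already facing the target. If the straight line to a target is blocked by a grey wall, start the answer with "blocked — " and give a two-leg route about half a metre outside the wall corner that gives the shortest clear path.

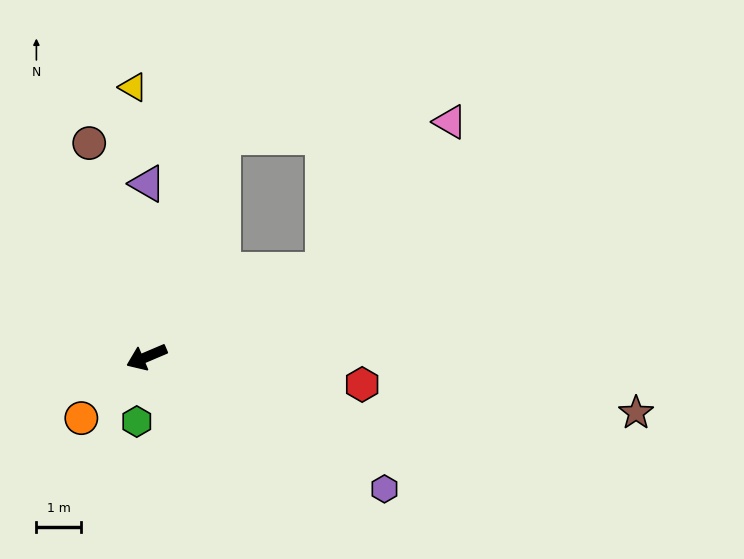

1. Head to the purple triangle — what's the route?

turn right 113°, forward 3.9 m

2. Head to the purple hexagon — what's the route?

turn left 128°, forward 6.2 m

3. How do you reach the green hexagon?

turn left 58°, forward 1.5 m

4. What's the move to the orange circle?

turn left 20°, forward 2.0 m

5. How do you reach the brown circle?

turn right 98°, forward 5.0 m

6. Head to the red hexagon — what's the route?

turn left 150°, forward 4.9 m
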